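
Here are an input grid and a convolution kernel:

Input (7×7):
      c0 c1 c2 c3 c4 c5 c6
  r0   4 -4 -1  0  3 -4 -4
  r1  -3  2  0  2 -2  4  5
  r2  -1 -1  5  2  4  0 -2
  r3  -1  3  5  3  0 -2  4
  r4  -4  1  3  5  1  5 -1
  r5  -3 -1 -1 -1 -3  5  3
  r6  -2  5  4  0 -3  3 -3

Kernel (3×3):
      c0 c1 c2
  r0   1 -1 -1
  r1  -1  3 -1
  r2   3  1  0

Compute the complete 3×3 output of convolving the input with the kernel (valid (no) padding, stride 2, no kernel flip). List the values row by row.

Output[0,0]: The receptive field on the input at this output position is [4 -4 -1 / -3 2 0 / -1 -1 5]. Elementwise product with the kernel and sum: 4·1 + -4·-1 + -1·-1 + -3·-1 + 2·3 + 0·-1 + -1·3 + -1·1.

14 21 32
-11 17 4
-8 10 6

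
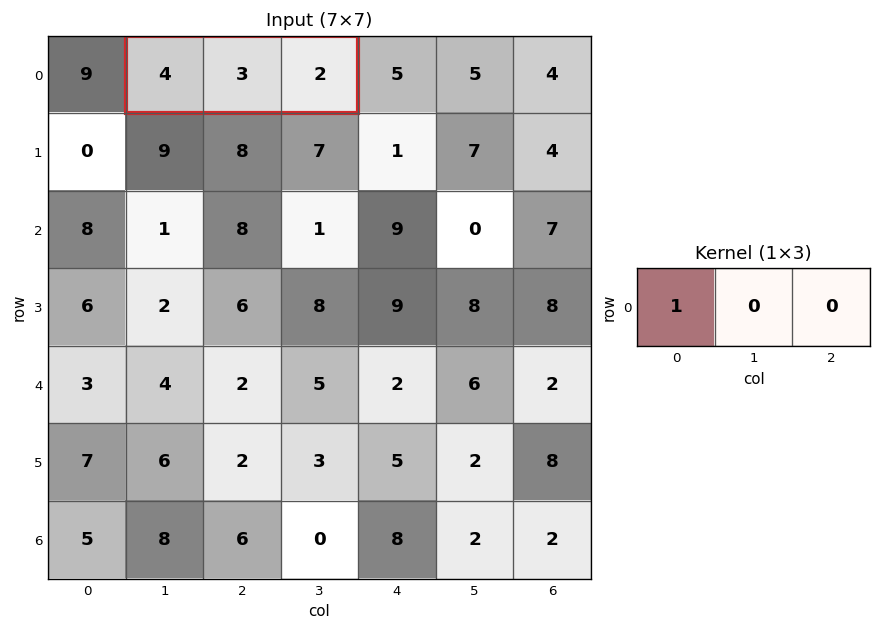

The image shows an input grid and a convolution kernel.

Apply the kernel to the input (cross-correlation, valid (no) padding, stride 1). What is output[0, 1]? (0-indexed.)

The receptive field on the input at this output position is [4 3 2]. Elementwise product with the kernel and sum: 4·1.

4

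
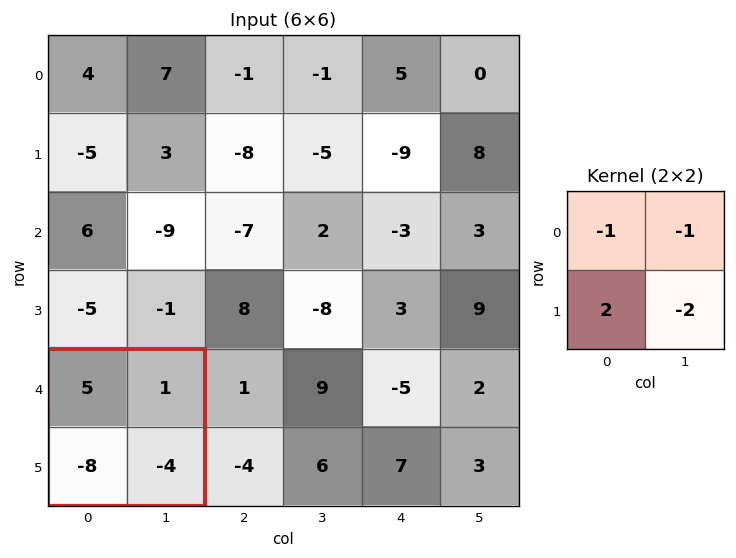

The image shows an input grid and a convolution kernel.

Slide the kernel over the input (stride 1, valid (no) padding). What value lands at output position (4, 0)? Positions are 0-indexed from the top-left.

-14

The receptive field on the input at this output position is [5 1 / -8 -4]. Elementwise product with the kernel and sum: 5·-1 + 1·-1 + -8·2 + -4·-2.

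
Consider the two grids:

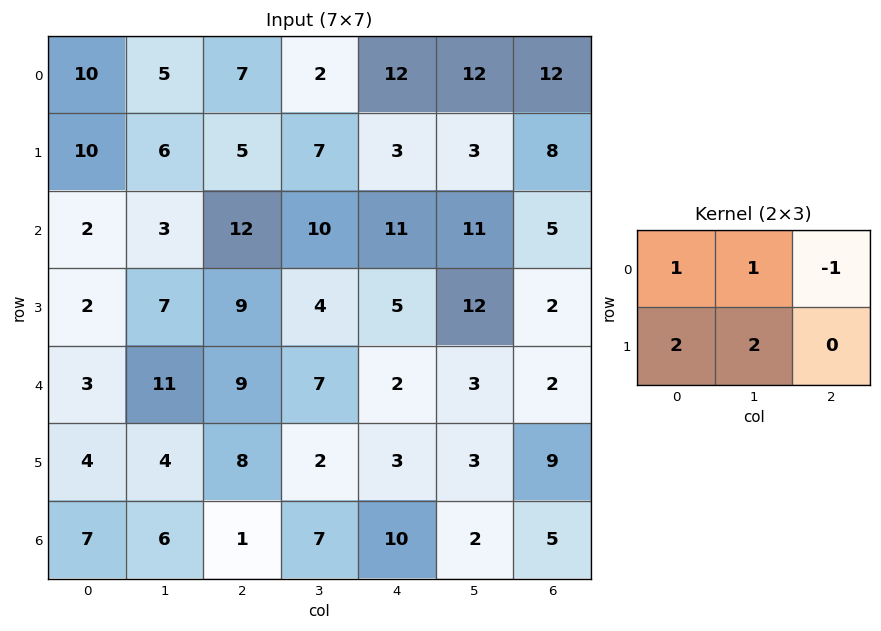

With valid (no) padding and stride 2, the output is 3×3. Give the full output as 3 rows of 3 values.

40 21 24
11 37 51
21 34 15

Output[0,0]: The receptive field on the input at this output position is [10 5 7 / 10 6 5]. Elementwise product with the kernel and sum: 10·1 + 5·1 + 7·-1 + 10·2 + 6·2.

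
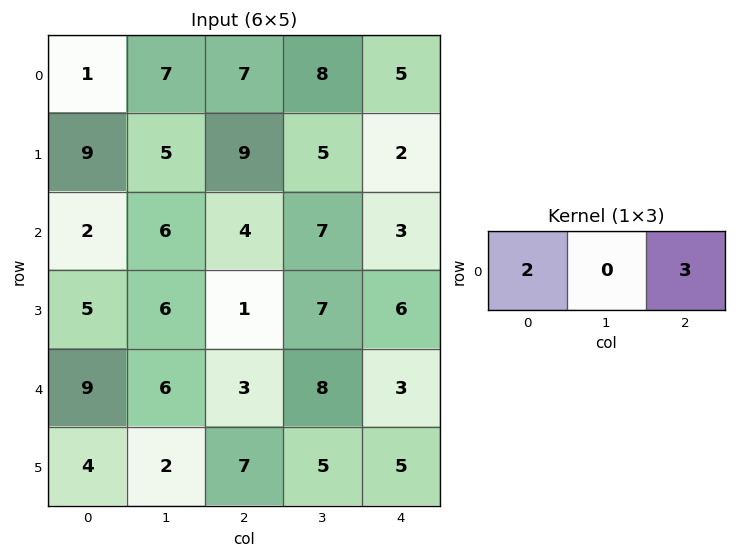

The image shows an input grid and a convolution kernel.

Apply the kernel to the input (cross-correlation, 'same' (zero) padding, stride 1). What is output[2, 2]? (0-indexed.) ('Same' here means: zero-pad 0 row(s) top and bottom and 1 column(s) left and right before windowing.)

33

The receptive field on the zero-padded input at this output position is [6 4 7]. Elementwise product with the kernel and sum: 6·2 + 7·3.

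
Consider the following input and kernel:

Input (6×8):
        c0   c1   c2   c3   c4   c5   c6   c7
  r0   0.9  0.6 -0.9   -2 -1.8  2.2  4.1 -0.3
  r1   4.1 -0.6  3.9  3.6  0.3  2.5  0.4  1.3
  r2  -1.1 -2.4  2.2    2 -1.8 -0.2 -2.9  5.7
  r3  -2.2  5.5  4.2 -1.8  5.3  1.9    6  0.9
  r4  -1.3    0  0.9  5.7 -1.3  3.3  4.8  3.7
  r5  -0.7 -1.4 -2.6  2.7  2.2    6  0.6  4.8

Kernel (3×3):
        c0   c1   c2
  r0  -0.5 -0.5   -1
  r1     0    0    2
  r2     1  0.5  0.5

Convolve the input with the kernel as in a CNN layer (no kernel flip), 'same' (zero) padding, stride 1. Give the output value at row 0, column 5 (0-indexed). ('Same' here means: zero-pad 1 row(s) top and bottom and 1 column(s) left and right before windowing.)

9.95

The receptive field on the zero-padded input at this output position is [0 0 0 / -1.8 2.2 4.1 / 0.3 2.5 0.4]. Elementwise product with the kernel and sum: 0·-0.5 + 0·-0.5 + 0·-1 + 4.1·2 + 0.3·1 + 2.5·0.5 + 0.4·0.5.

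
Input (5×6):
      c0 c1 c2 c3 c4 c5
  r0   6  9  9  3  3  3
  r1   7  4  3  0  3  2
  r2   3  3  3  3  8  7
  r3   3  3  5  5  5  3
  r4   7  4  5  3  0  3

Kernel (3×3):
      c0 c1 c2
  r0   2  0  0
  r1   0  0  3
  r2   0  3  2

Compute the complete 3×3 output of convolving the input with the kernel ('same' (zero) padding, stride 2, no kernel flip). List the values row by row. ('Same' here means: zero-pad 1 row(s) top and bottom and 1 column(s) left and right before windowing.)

56 18 22
24 42 42
12 15 19

Output[0,0]: The receptive field on the zero-padded input at this output position is [0 0 0 / 0 6 9 / 0 7 4]. Elementwise product with the kernel and sum: 0·2 + 9·3 + 7·3 + 4·2.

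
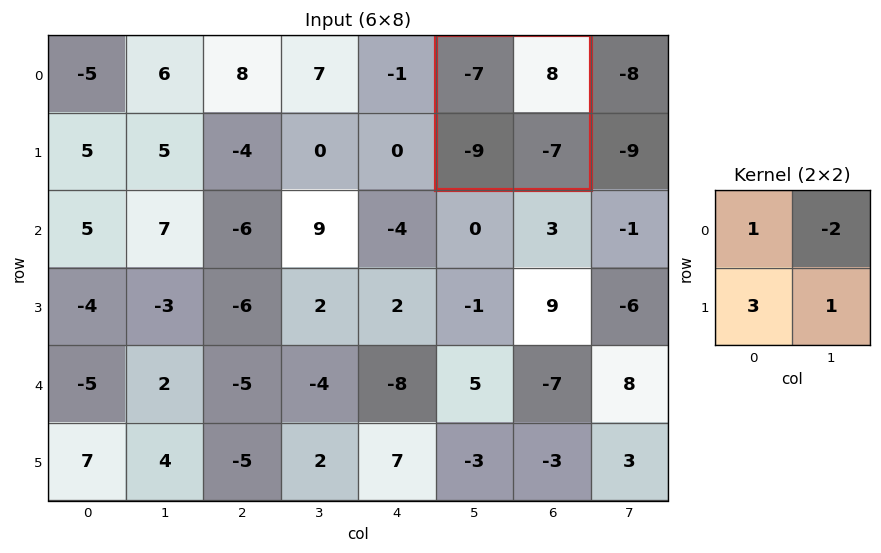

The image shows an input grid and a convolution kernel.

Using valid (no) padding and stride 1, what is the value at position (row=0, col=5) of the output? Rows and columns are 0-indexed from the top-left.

The receptive field on the input at this output position is [-7 8 / -9 -7]. Elementwise product with the kernel and sum: -7·1 + 8·-2 + -9·3 + -7·1.

-57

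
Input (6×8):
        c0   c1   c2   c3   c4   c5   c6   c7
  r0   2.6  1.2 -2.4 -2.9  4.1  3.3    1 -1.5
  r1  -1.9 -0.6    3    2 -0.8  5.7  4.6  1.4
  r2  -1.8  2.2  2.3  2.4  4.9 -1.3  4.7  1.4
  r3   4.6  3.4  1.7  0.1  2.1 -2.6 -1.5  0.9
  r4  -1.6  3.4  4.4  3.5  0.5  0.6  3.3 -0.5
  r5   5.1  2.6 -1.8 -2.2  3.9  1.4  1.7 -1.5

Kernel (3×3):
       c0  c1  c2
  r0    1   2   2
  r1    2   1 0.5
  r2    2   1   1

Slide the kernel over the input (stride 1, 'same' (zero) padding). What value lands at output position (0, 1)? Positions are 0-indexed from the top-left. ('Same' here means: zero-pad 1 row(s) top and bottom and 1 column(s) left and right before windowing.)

3.8

The receptive field on the zero-padded input at this output position is [0 0 0 / 2.6 1.2 -2.4 / -1.9 -0.6 3]. Elementwise product with the kernel and sum: 0·1 + 0·2 + 0·2 + 2.6·2 + 1.2·1 + -2.4·0.5 + -1.9·2 + -0.6·1 + 3·1.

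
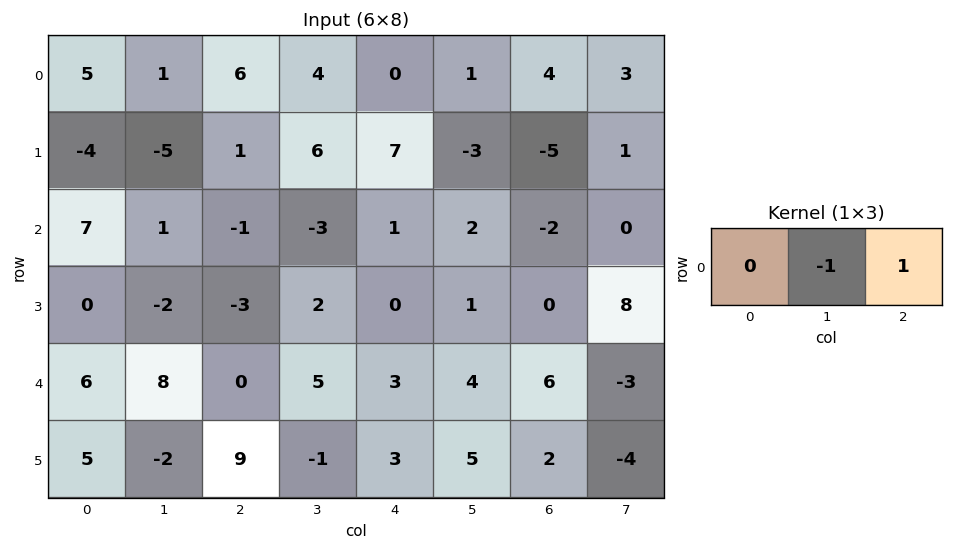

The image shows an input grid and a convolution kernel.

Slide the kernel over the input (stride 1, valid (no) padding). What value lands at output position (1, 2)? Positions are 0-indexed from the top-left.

1

The receptive field on the input at this output position is [1 6 7]. Elementwise product with the kernel and sum: 6·-1 + 7·1.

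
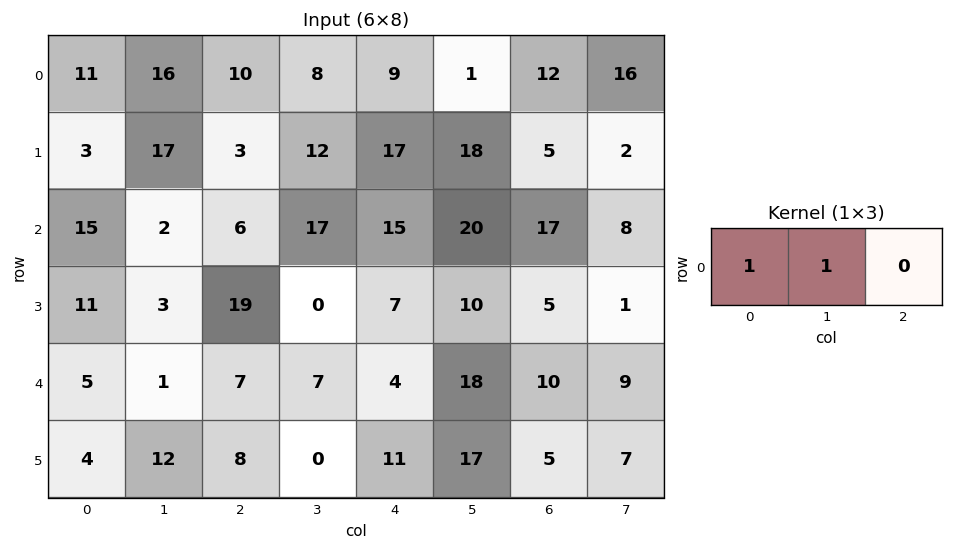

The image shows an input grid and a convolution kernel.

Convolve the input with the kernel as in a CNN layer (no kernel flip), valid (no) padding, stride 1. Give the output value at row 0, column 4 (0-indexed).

The receptive field on the input at this output position is [9 1 12]. Elementwise product with the kernel and sum: 9·1 + 1·1.

10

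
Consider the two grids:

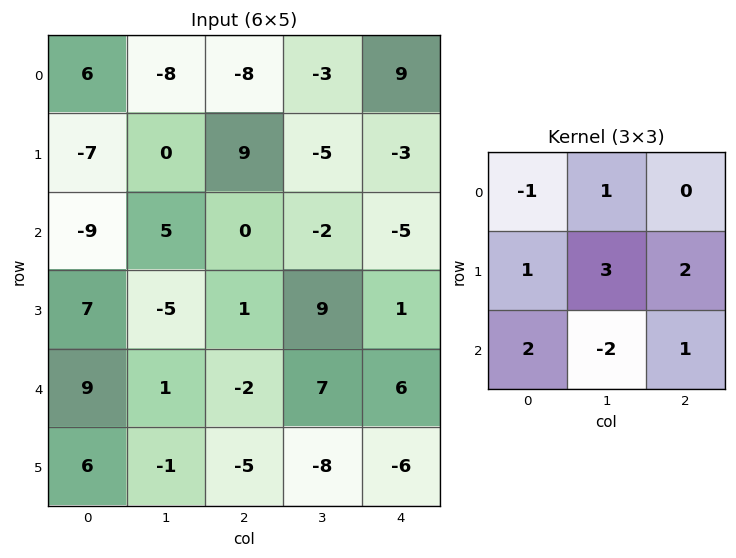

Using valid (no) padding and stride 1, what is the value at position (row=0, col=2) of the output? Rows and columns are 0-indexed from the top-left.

The receptive field on the input at this output position is [-8 -3 9 / 9 -5 -3 / 0 -2 -5]. Elementwise product with the kernel and sum: -8·-1 + -3·1 + 9·1 + -5·3 + -3·2 + 0·2 + -2·-2 + -5·1.

-8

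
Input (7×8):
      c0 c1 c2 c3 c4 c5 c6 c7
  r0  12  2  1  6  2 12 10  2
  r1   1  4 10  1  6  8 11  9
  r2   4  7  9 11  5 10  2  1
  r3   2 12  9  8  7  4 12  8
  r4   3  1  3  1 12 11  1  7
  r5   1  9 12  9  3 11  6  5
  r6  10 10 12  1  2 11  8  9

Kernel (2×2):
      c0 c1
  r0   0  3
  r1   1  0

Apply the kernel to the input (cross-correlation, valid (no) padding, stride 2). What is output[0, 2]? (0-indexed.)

42

The receptive field on the input at this output position is [2 12 / 6 8]. Elementwise product with the kernel and sum: 12·3 + 6·1.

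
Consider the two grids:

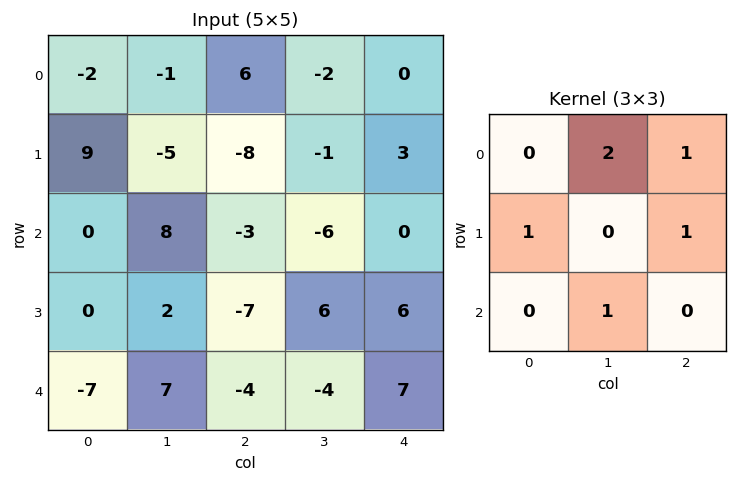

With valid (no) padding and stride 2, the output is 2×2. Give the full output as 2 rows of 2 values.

Output[0,0]: The receptive field on the input at this output position is [-2 -1 6 / 9 -5 -8 / 0 8 -3]. Elementwise product with the kernel and sum: -1·2 + 6·1 + 9·1 + -8·1 + 8·1.

13 -15
13 -17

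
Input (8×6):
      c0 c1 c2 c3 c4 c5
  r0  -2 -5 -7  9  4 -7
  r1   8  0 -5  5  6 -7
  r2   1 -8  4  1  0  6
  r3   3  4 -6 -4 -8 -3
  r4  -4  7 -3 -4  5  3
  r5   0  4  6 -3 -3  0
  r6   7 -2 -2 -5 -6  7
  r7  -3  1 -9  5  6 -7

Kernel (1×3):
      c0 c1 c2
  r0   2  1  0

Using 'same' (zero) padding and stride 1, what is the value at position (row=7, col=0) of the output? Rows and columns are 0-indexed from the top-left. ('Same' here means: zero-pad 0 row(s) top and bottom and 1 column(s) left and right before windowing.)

The receptive field on the zero-padded input at this output position is [0 -3 1]. Elementwise product with the kernel and sum: 0·2 + -3·1.

-3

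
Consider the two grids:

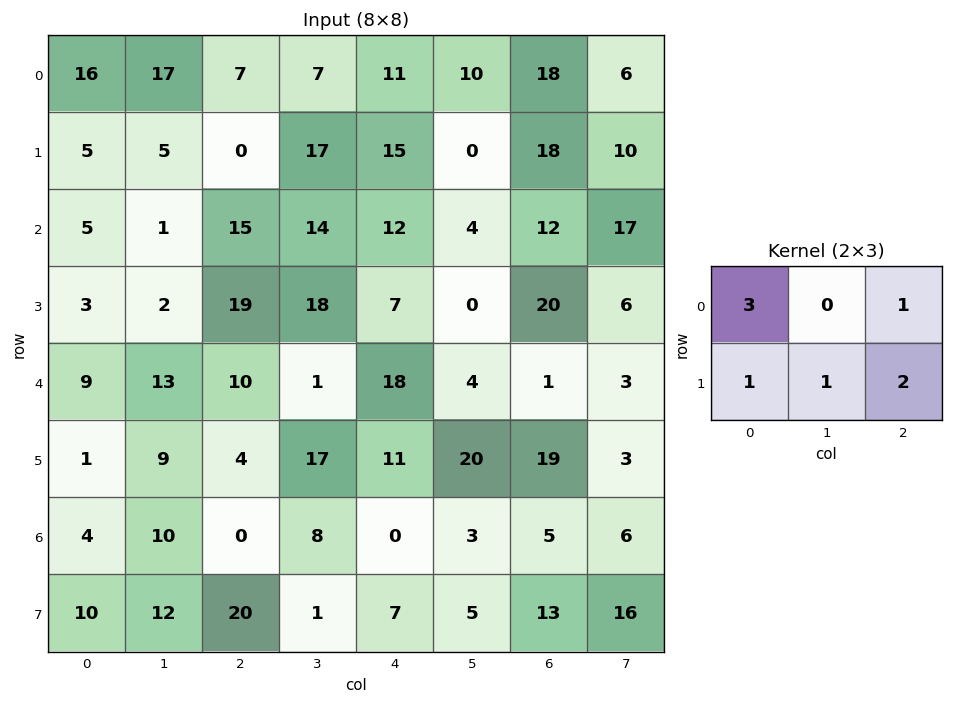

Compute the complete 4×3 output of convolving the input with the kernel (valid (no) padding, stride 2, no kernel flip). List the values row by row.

65 79 102
73 108 95
55 91 124
74 35 43

Output[0,0]: The receptive field on the input at this output position is [16 17 7 / 5 5 0]. Elementwise product with the kernel and sum: 16·3 + 7·1 + 5·1 + 5·1 + 0·2.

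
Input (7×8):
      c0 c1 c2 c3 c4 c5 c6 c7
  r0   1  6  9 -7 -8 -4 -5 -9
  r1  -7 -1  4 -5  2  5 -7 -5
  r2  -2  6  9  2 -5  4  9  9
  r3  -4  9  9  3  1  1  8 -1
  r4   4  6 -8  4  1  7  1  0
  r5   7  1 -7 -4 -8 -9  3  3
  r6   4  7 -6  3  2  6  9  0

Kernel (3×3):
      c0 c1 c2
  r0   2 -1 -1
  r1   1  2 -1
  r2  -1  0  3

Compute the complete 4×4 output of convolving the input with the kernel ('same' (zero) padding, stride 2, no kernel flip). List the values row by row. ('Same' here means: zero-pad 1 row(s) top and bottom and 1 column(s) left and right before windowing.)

Output[0,0]: The receptive field on the zero-padded input at this output position is [0 0 0 / 0 1 6 / 0 -7 -1]. Elementwise product with the kernel and sum: 0·2 + 0·-1 + 0·-1 + 0·1 + 1·2 + 6·-1 + 0·-1 + -1·3.

-7 17 1 -25
25 21 -29 31
0 -21 -20 22
-7 5 10 0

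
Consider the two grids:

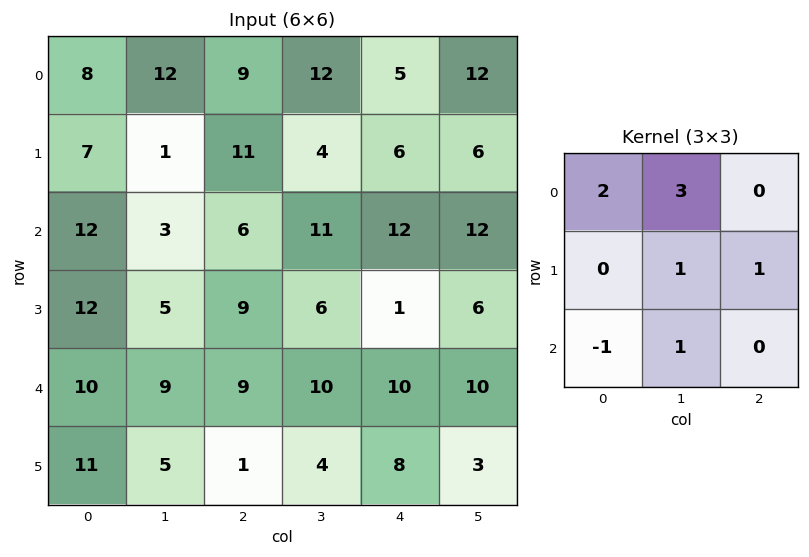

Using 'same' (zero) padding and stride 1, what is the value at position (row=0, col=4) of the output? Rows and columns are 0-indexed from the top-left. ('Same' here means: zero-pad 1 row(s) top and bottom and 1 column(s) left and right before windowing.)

The receptive field on the zero-padded input at this output position is [0 0 0 / 12 5 12 / 4 6 6]. Elementwise product with the kernel and sum: 0·2 + 0·3 + 5·1 + 12·1 + 4·-1 + 6·1.

19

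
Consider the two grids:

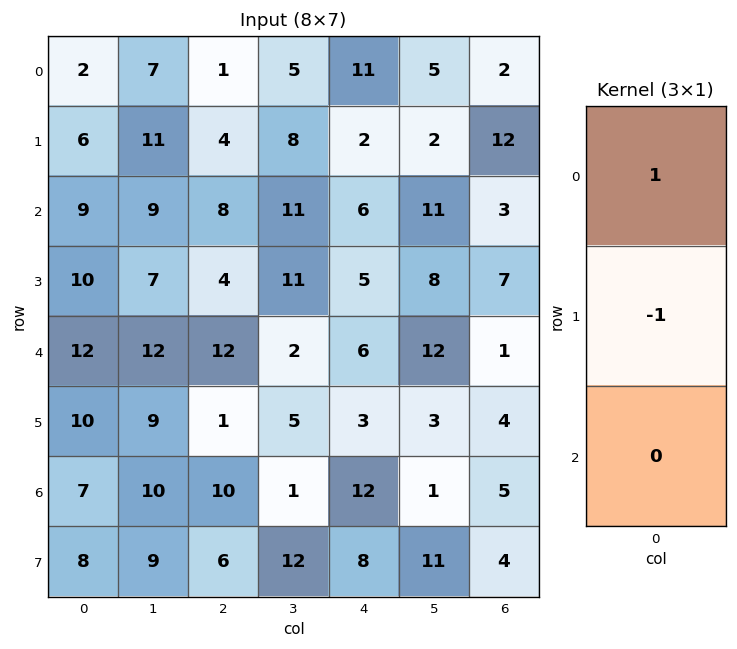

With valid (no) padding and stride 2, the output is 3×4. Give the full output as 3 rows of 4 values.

Output[0,0]: The receptive field on the input at this output position is [2 / 6 / 9]. Elementwise product with the kernel and sum: 2·1 + 6·-1.

-4 -3 9 -10
-1 4 1 -4
2 11 3 -3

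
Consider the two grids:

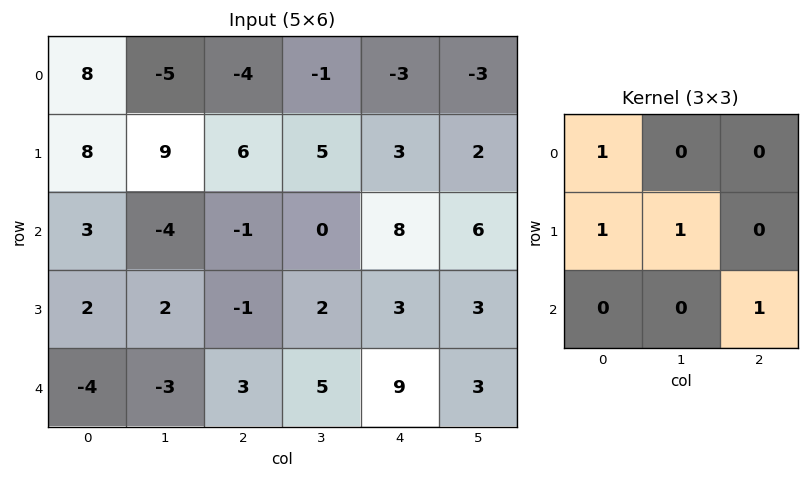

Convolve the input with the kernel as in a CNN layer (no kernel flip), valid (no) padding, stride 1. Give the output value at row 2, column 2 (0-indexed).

The receptive field on the input at this output position is [-1 0 8 / -1 2 3 / 3 5 9]. Elementwise product with the kernel and sum: -1·1 + -1·1 + 2·1 + 9·1.

9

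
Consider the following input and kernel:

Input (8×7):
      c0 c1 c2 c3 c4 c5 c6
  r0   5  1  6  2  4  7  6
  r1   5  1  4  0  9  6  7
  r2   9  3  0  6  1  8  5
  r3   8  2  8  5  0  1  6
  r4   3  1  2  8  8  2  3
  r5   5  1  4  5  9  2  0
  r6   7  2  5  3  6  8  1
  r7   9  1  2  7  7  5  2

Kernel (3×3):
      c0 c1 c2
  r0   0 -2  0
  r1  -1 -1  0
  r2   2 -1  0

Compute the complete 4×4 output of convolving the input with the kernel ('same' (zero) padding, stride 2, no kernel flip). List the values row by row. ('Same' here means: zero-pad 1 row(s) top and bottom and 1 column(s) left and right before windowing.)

-10 -9 -15 -8
-27 -15 -15 -31
-24 -21 -15 -13
-26 -15 -20 -1

Output[0,0]: The receptive field on the zero-padded input at this output position is [0 0 0 / 0 5 1 / 0 5 1]. Elementwise product with the kernel and sum: 0·-2 + 0·-1 + 5·-1 + 0·2 + 5·-1.
Output[0,1]: The receptive field on the zero-padded input at this output position is [0 0 0 / 1 6 2 / 1 4 0]. Elementwise product with the kernel and sum: 0·-2 + 1·-1 + 6·-1 + 1·2 + 4·-1.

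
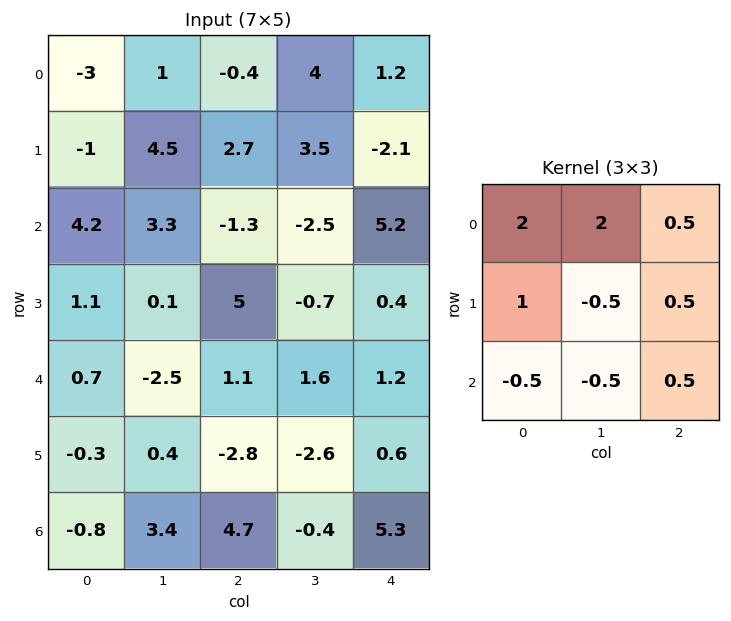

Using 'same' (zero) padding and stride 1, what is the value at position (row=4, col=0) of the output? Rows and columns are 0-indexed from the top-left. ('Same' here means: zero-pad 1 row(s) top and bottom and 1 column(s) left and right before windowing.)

The receptive field on the zero-padded input at this output position is [0 1.1 0.1 / 0 0.7 -2.5 / 0 -0.3 0.4]. Elementwise product with the kernel and sum: 0·2 + 1.1·2 + 0.1·0.5 + 0·1 + 0.7·-0.5 + -2.5·0.5 + 0·-0.5 + -0.3·-0.5 + 0.4·0.5.

1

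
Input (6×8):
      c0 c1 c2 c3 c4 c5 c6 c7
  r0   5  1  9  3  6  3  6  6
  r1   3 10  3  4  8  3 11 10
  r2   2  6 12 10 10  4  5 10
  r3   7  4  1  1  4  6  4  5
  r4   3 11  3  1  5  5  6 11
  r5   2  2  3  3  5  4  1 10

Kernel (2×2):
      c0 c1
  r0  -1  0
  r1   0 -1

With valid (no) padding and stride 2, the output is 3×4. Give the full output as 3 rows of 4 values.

Output[0,0]: The receptive field on the input at this output position is [5 1 / 3 10]. Elementwise product with the kernel and sum: 5·-1 + 10·-1.

-15 -13 -9 -16
-6 -13 -16 -10
-5 -6 -9 -16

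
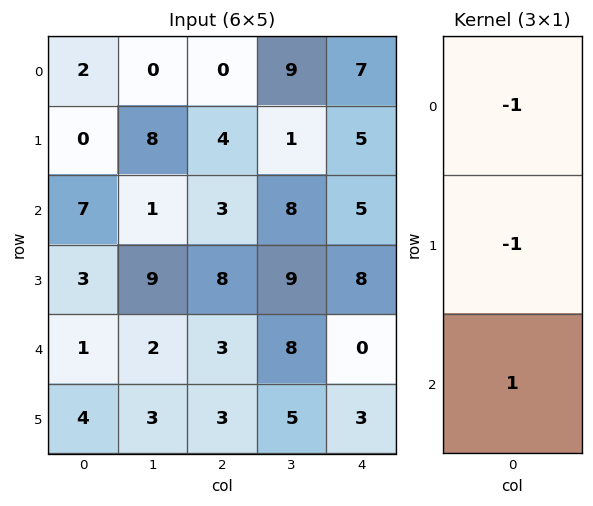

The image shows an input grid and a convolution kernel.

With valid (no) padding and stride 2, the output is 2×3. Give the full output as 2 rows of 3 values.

5 -1 -7
-9 -8 -13

Output[0,0]: The receptive field on the input at this output position is [2 / 0 / 7]. Elementwise product with the kernel and sum: 2·-1 + 0·-1 + 7·1.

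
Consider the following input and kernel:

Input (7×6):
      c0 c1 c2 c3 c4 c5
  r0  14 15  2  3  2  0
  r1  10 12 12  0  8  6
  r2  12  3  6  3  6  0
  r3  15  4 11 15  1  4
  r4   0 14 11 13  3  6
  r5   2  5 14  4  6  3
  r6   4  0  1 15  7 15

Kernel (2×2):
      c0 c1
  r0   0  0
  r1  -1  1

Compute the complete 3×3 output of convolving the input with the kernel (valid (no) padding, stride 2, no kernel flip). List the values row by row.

Output[0,0]: The receptive field on the input at this output position is [14 15 / 10 12]. Elementwise product with the kernel and sum: 10·-1 + 12·1.

2 -12 -2
-11 4 3
3 -10 -3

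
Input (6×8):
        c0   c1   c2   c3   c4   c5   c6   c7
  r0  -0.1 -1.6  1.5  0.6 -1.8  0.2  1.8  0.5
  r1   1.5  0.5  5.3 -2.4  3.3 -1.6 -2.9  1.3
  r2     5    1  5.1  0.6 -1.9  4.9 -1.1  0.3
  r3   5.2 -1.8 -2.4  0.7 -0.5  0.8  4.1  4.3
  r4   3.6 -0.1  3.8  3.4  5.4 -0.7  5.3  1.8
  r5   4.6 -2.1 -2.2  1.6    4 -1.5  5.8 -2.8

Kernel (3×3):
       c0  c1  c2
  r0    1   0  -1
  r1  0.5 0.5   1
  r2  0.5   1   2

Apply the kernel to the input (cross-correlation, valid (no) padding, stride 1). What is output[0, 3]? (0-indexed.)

7.45

The receptive field on the input at this output position is [0.6 -1.8 0.2 / -2.4 3.3 -1.6 / 0.6 -1.9 4.9]. Elementwise product with the kernel and sum: 0.6·1 + 0.2·-1 + -2.4·0.5 + 3.3·0.5 + -1.6·1 + 0.6·0.5 + -1.9·1 + 4.9·2.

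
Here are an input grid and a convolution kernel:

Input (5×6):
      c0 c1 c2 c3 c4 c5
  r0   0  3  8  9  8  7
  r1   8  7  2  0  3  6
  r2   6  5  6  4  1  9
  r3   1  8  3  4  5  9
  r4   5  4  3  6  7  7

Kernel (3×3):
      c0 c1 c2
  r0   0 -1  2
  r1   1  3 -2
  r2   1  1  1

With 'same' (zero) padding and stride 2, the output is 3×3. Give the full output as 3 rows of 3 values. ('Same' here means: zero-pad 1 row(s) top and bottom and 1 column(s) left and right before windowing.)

Output[0,0]: The receptive field on the zero-padded input at this output position is [0 0 0 / 0 0 3 / 0 8 7]. Elementwise product with the kernel and sum: 0·-1 + 0·2 + 0·1 + 0·3 + 3·-2 + 0·1 + 8·1 + 7·1.

9 18 28
23 28 16
22 6 26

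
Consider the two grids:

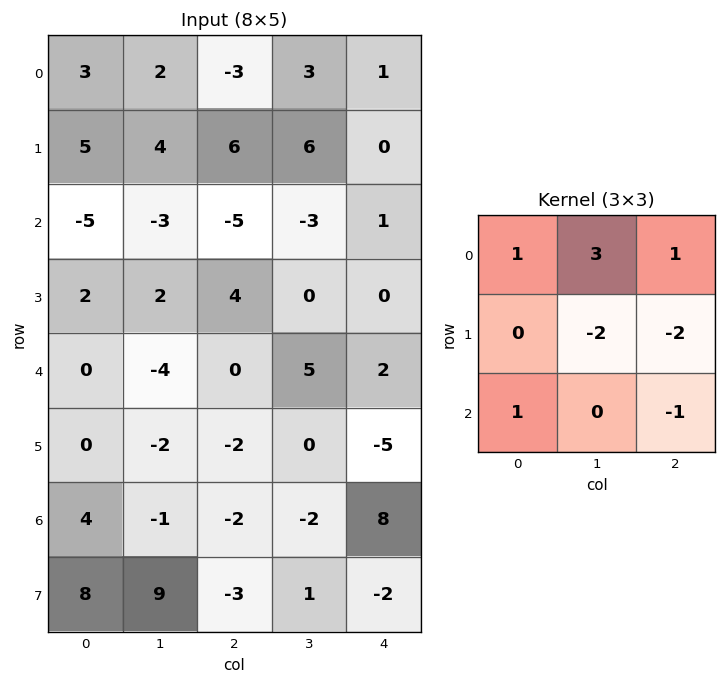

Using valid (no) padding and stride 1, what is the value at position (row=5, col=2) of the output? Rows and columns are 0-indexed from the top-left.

The receptive field on the input at this output position is [-2 0 -5 / -2 -2 8 / -3 1 -2]. Elementwise product with the kernel and sum: -2·1 + 0·3 + -5·1 + -2·-2 + 8·-2 + -3·1 + -2·-1.

-20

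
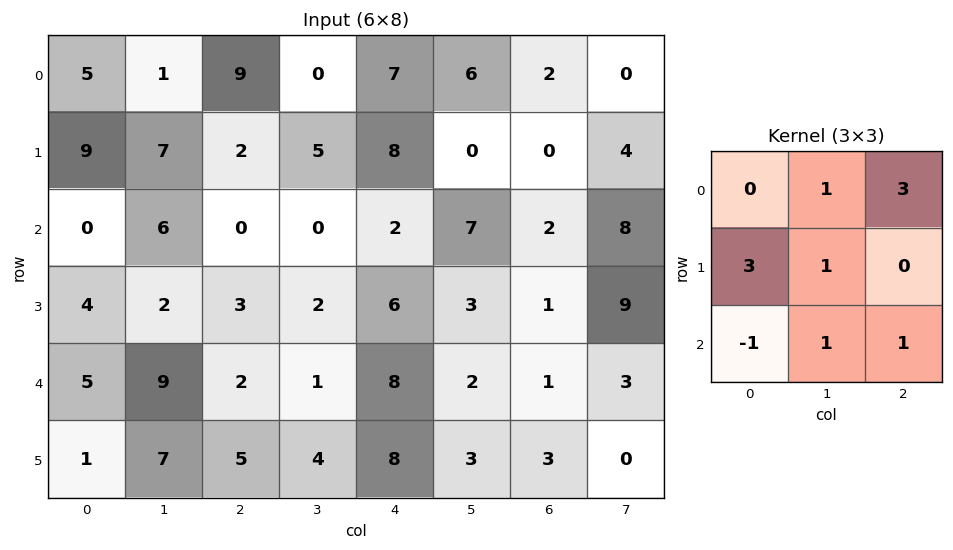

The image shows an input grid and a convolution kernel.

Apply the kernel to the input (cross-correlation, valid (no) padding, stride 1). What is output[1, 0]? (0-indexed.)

The receptive field on the input at this output position is [9 7 2 / 0 6 0 / 4 2 3]. Elementwise product with the kernel and sum: 7·1 + 2·3 + 0·3 + 6·1 + 4·-1 + 2·1 + 3·1.

20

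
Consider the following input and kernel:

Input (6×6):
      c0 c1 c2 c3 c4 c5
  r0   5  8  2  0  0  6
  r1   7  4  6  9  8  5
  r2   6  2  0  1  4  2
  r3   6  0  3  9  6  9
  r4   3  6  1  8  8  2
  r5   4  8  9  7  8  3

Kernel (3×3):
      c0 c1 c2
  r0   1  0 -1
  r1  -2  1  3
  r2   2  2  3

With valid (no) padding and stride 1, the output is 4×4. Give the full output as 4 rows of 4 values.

Output[0,0]: The receptive field on the input at this output position is [5 8 2 / 7 4 6 / 6 2 0]. Elementwise product with the kernel and sum: 5·1 + 2·-1 + 7·-2 + 4·1 + 6·3 + 6·2 + 2·2 + 0·3.

27 40 37 15
12 27 53 69
24 69 59 52
57 59 83 37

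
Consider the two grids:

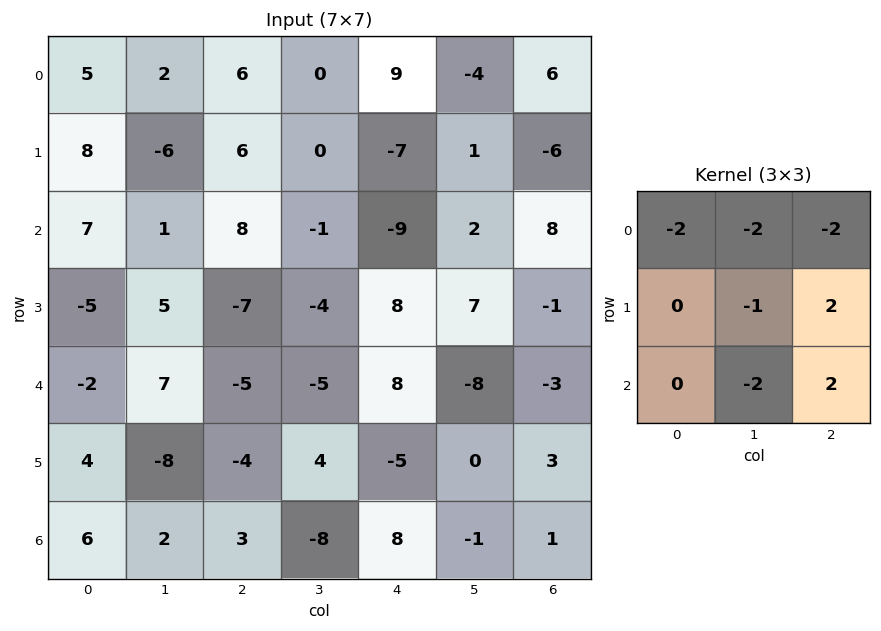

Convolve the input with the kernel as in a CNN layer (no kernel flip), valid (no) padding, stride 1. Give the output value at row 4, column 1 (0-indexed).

-4

The receptive field on the input at this output position is [7 -5 -5 / -8 -4 4 / 2 3 -8]. Elementwise product with the kernel and sum: 7·-2 + -5·-2 + -5·-2 + -4·-1 + 4·2 + 3·-2 + -8·2.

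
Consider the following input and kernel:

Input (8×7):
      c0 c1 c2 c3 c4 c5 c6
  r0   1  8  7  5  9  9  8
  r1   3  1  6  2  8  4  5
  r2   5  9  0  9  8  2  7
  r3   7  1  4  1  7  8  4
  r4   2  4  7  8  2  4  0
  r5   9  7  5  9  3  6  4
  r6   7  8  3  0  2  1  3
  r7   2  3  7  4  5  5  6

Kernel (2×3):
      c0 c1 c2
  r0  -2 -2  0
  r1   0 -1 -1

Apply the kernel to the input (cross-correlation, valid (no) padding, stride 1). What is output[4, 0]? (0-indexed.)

The receptive field on the input at this output position is [2 4 7 / 9 7 5]. Elementwise product with the kernel and sum: 2·-2 + 4·-2 + 7·-1 + 5·-1.

-24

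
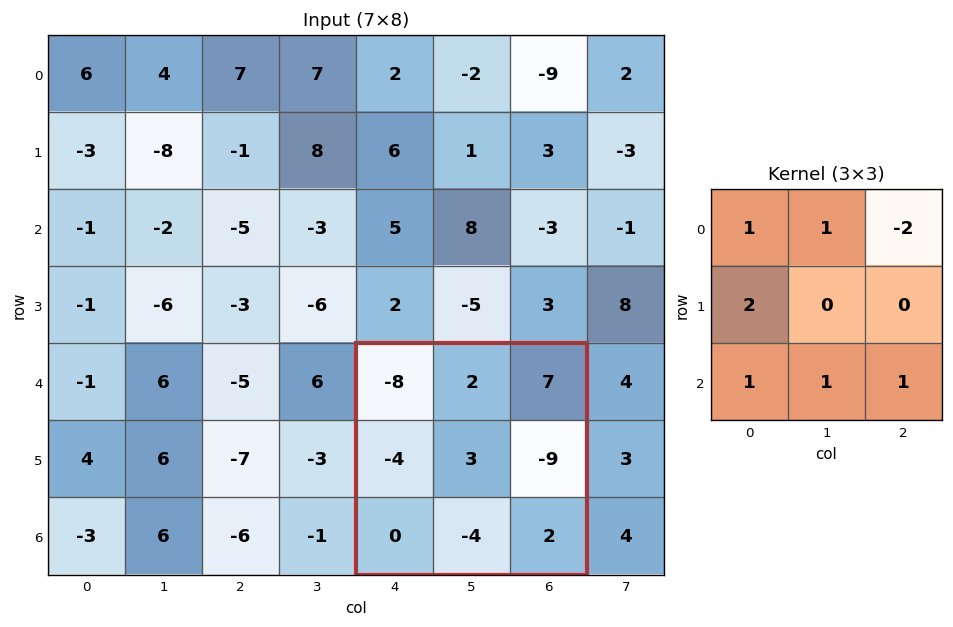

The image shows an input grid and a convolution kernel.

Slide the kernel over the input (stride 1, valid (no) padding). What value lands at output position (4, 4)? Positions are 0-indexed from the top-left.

-30

The receptive field on the input at this output position is [-8 2 7 / -4 3 -9 / 0 -4 2]. Elementwise product with the kernel and sum: -8·1 + 2·1 + 7·-2 + -4·2 + 0·1 + -4·1 + 2·1.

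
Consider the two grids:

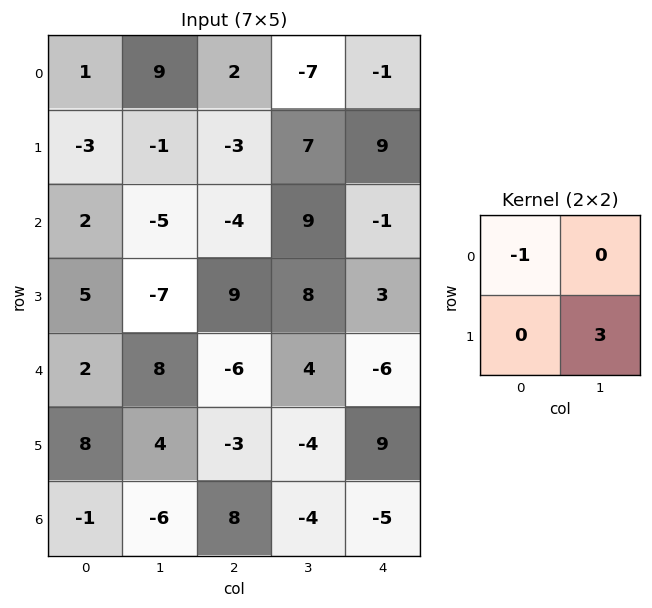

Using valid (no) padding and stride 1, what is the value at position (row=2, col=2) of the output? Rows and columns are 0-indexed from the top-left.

The receptive field on the input at this output position is [-4 9 / 9 8]. Elementwise product with the kernel and sum: -4·-1 + 8·3.

28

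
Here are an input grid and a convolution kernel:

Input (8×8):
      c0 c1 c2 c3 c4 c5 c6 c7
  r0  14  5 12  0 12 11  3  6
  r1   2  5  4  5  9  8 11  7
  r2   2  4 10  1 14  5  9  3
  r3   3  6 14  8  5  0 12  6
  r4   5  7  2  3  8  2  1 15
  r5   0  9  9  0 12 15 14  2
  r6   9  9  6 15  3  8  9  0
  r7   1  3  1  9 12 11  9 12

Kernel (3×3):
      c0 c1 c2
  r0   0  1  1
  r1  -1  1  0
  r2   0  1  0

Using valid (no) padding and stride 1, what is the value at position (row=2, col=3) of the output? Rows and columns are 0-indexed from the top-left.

The receptive field on the input at this output position is [1 14 5 / 8 5 0 / 3 8 2]. Elementwise product with the kernel and sum: 14·1 + 5·1 + 8·-1 + 5·1 + 8·1.

24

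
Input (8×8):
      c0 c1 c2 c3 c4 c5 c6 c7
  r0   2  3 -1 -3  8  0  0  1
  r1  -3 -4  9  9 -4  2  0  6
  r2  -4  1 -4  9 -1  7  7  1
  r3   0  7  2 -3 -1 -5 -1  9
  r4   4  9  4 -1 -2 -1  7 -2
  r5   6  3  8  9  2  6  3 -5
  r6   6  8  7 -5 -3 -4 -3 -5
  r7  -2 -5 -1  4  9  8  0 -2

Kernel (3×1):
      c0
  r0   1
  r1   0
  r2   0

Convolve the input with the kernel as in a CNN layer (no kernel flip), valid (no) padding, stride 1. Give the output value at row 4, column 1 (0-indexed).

The receptive field on the input at this output position is [9 / 3 / 8]. Elementwise product with the kernel and sum: 9·1.

9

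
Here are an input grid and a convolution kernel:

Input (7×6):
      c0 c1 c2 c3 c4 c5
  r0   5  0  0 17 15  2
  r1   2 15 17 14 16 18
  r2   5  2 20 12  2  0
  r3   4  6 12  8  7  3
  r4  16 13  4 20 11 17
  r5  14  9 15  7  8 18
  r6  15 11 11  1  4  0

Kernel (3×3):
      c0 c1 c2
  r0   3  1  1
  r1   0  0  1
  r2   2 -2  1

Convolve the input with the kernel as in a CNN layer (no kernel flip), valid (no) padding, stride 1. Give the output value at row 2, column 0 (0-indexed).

The receptive field on the input at this output position is [5 2 20 / 4 6 12 / 16 13 4]. Elementwise product with the kernel and sum: 5·3 + 2·1 + 20·1 + 12·1 + 16·2 + 13·-2 + 4·1.

59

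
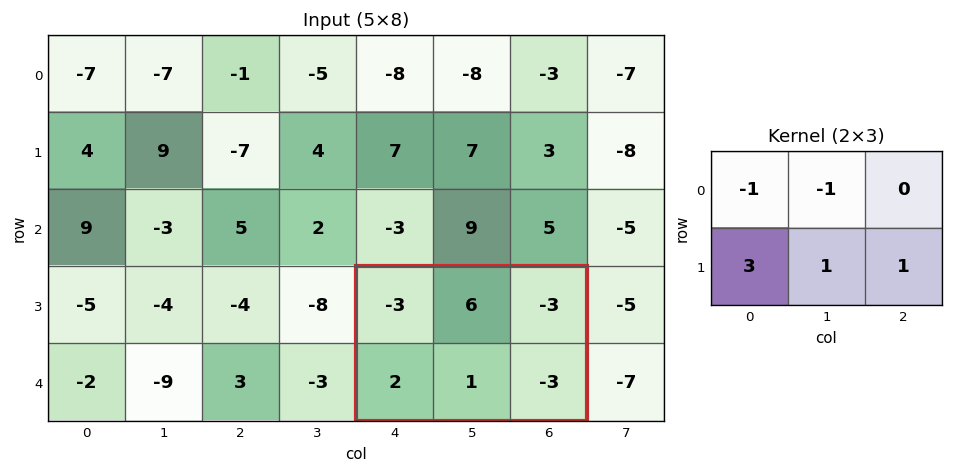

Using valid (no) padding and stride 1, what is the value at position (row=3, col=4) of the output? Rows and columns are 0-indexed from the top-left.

1

The receptive field on the input at this output position is [-3 6 -3 / 2 1 -3]. Elementwise product with the kernel and sum: -3·-1 + 6·-1 + 2·3 + 1·1 + -3·1.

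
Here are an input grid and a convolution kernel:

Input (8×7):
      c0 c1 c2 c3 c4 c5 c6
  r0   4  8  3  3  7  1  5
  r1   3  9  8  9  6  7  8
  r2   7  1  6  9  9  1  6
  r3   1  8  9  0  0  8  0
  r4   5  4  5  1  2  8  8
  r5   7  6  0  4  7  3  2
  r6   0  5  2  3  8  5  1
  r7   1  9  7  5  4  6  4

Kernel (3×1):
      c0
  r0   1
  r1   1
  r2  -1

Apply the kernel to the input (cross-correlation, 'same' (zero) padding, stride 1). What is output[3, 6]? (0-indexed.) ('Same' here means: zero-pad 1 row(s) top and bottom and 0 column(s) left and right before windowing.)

-2

The receptive field on the zero-padded input at this output position is [6 / 0 / 8]. Elementwise product with the kernel and sum: 6·1 + 0·1 + 8·-1.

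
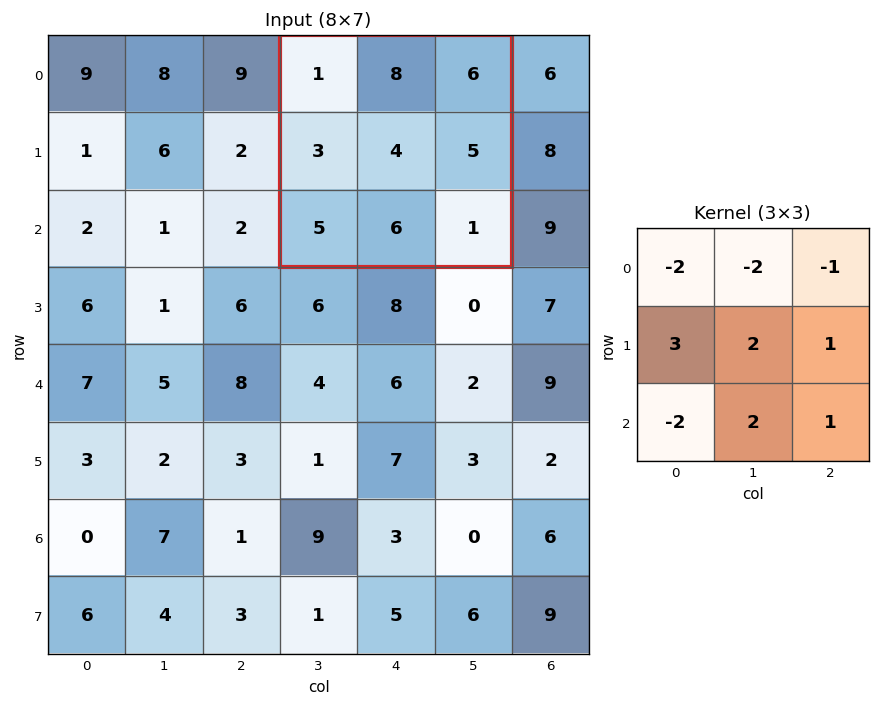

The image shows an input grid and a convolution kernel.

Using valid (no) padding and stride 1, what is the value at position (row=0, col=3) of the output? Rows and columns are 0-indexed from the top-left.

1

The receptive field on the input at this output position is [1 8 6 / 3 4 5 / 5 6 1]. Elementwise product with the kernel and sum: 1·-2 + 8·-2 + 6·-1 + 3·3 + 4·2 + 5·1 + 5·-2 + 6·2 + 1·1.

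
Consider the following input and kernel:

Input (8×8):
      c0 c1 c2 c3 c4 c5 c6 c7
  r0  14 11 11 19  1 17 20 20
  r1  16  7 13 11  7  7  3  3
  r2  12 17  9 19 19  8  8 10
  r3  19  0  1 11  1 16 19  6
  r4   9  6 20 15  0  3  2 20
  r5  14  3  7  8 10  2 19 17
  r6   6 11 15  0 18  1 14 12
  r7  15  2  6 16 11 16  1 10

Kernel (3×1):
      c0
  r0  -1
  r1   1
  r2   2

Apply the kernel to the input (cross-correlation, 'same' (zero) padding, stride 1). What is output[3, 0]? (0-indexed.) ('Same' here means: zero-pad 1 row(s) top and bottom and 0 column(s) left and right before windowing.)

The receptive field on the zero-padded input at this output position is [12 / 19 / 9]. Elementwise product with the kernel and sum: 12·-1 + 19·1 + 9·2.

25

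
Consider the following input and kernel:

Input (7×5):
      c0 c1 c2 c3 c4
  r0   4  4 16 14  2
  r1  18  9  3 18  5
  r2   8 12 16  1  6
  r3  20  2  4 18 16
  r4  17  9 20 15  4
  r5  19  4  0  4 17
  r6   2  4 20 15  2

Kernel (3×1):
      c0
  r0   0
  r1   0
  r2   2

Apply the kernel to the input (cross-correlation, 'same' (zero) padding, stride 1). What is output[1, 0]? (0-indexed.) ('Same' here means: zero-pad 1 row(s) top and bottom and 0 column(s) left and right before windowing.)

16

The receptive field on the zero-padded input at this output position is [4 / 18 / 8]. Elementwise product with the kernel and sum: 8·2.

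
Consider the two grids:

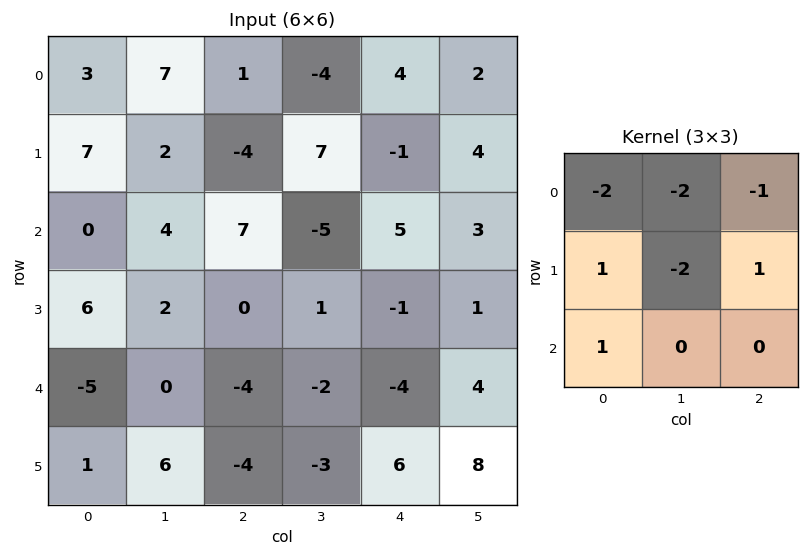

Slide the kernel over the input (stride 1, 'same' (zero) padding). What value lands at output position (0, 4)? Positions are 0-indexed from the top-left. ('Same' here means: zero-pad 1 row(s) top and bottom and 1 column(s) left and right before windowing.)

The receptive field on the zero-padded input at this output position is [0 0 0 / -4 4 2 / 7 -1 4]. Elementwise product with the kernel and sum: 0·-2 + 0·-2 + 0·-1 + -4·1 + 4·-2 + 2·1 + 7·1.

-3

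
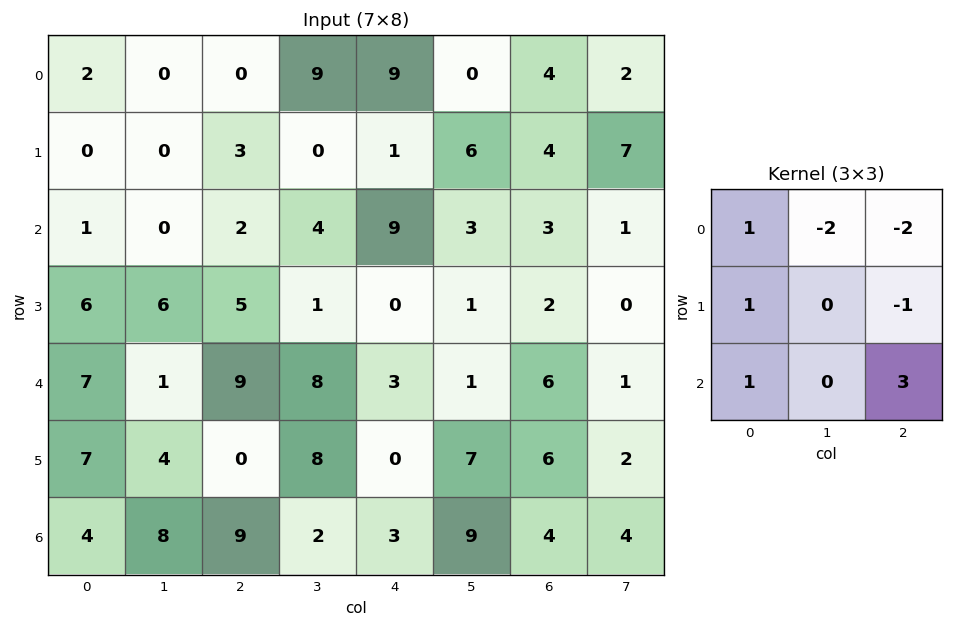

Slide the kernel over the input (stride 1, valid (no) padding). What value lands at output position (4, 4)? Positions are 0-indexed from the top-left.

The receptive field on the input at this output position is [3 1 6 / 0 7 6 / 3 9 4]. Elementwise product with the kernel and sum: 3·1 + 1·-2 + 6·-2 + 0·1 + 6·-1 + 3·1 + 4·3.

-2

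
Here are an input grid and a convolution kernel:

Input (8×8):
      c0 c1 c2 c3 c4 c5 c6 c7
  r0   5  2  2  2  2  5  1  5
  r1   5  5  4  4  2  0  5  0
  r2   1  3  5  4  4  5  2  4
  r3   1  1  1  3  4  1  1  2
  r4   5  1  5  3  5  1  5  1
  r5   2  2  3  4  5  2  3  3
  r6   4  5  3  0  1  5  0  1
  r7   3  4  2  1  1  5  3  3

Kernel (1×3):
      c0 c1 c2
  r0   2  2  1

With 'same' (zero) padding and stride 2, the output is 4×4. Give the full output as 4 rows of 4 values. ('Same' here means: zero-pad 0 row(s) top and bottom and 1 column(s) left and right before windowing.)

Output[0,0]: The receptive field on the zero-padded input at this output position is [0 5 2]. Elementwise product with the kernel and sum: 0·2 + 5·2 + 2·1.
Output[0,1]: The receptive field on the zero-padded input at this output position is [2 2 2]. Elementwise product with the kernel and sum: 2·2 + 2·2 + 2·1.

12 10 13 17
5 20 21 18
11 15 17 13
13 16 7 11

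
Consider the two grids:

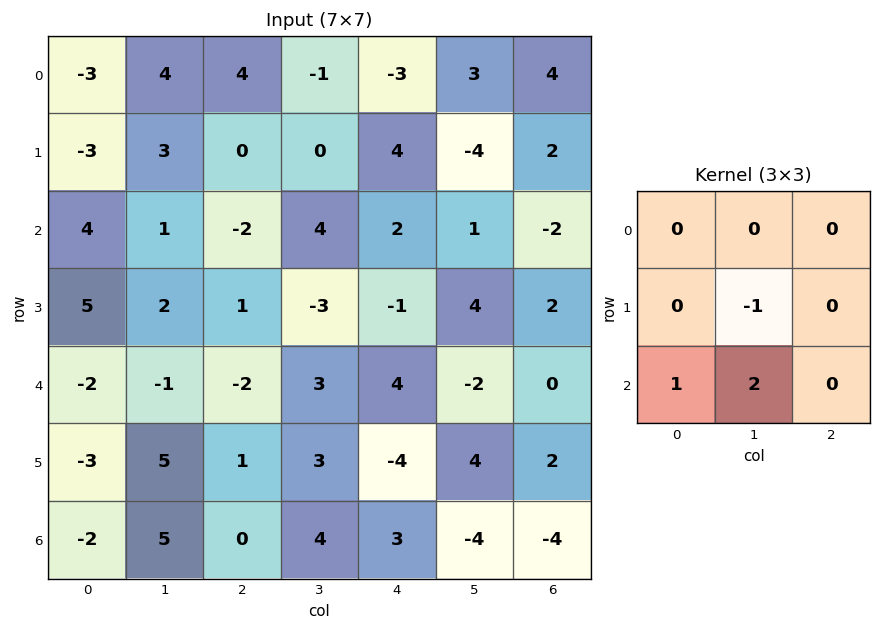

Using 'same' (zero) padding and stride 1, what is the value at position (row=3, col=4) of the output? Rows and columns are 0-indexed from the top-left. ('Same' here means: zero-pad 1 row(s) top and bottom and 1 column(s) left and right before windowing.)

12

The receptive field on the zero-padded input at this output position is [4 2 1 / -3 -1 4 / 3 4 -2]. Elementwise product with the kernel and sum: -1·-1 + 3·1 + 4·2.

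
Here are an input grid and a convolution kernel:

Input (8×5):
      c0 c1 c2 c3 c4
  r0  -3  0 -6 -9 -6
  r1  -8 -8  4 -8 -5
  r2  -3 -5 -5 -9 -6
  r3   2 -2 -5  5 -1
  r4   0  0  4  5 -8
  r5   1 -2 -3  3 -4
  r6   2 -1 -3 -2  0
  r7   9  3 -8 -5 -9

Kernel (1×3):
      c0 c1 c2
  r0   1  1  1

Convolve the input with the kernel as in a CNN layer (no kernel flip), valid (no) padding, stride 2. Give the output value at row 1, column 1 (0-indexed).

The receptive field on the input at this output position is [-5 -9 -6]. Elementwise product with the kernel and sum: -5·1 + -9·1 + -6·1.

-20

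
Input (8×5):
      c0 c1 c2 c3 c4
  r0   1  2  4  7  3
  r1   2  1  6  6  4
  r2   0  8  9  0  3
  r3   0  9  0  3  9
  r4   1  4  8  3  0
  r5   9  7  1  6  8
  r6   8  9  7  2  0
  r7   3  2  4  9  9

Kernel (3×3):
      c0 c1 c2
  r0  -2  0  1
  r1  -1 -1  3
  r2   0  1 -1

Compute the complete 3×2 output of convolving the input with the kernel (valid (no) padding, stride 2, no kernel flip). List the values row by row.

16 -8
-4 12
-5 3

Output[0,0]: The receptive field on the input at this output position is [1 2 4 / 2 1 6 / 0 8 9]. Elementwise product with the kernel and sum: 1·-2 + 4·1 + 2·-1 + 1·-1 + 6·3 + 8·1 + 9·-1.
Output[0,1]: The receptive field on the input at this output position is [4 7 3 / 6 6 4 / 9 0 3]. Elementwise product with the kernel and sum: 4·-2 + 3·1 + 6·-1 + 6·-1 + 4·3 + 0·1 + 3·-1.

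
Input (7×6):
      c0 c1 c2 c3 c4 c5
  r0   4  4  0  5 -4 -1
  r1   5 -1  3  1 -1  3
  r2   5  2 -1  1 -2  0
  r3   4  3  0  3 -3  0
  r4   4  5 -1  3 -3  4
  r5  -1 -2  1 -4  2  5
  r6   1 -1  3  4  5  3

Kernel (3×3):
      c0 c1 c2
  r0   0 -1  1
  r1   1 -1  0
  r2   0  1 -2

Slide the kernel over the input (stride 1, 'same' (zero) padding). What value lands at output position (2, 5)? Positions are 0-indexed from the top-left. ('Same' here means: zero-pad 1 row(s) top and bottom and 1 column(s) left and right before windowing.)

-5

The receptive field on the zero-padded input at this output position is [-1 3 0 / -2 0 0 / -3 0 0]. Elementwise product with the kernel and sum: 3·-1 + 0·1 + -2·1 + 0·-1 + 0·1 + 0·-2.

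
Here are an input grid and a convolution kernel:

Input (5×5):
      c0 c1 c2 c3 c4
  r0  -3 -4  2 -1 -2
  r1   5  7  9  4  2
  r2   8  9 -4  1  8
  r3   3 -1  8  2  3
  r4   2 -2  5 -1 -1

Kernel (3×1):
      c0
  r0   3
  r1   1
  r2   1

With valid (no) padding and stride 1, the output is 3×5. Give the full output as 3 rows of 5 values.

Output[0,0]: The receptive field on the input at this output position is [-3 / 5 / 8]. Elementwise product with the kernel and sum: -3·3 + 5·1 + 8·1.
Output[0,1]: The receptive field on the input at this output position is [-4 / 7 / 9]. Elementwise product with the kernel and sum: -4·3 + 7·1 + 9·1.

4 4 11 2 4
26 29 31 15 17
29 24 1 4 26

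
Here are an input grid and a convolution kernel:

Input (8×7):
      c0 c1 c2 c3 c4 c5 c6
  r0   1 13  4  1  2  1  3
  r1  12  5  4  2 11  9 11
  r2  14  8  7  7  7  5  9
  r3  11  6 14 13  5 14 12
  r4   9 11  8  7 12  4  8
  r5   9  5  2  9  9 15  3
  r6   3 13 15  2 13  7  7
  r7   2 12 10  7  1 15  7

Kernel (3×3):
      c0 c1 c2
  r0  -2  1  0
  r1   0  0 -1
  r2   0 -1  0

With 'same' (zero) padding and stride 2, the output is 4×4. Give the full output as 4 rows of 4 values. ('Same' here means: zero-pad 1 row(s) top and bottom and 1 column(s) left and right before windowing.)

Output[0,0]: The receptive field on the zero-padded input at this output position is [0 0 0 / 0 1 13 / 0 12 5]. Elementwise product with the kernel and sum: 0·-2 + 0·1 + 13·-1 + 12·-1.

-25 -5 -12 -11
-7 -27 -3 -19
-9 -7 -34 -19
-6 -20 -17 -34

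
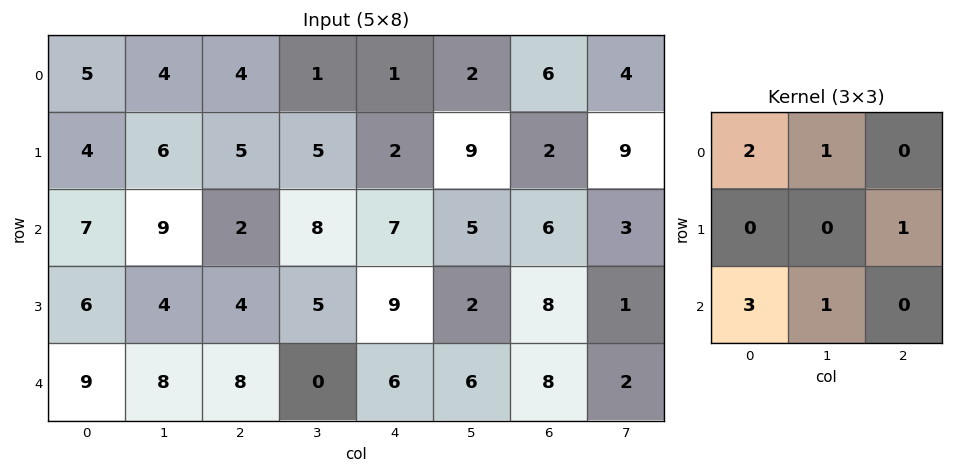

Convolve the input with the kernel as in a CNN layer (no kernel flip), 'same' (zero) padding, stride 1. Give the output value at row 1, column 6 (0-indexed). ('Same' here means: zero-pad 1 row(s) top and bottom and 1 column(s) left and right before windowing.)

40

The receptive field on the zero-padded input at this output position is [2 6 4 / 9 2 9 / 5 6 3]. Elementwise product with the kernel and sum: 2·2 + 6·1 + 9·1 + 5·3 + 6·1.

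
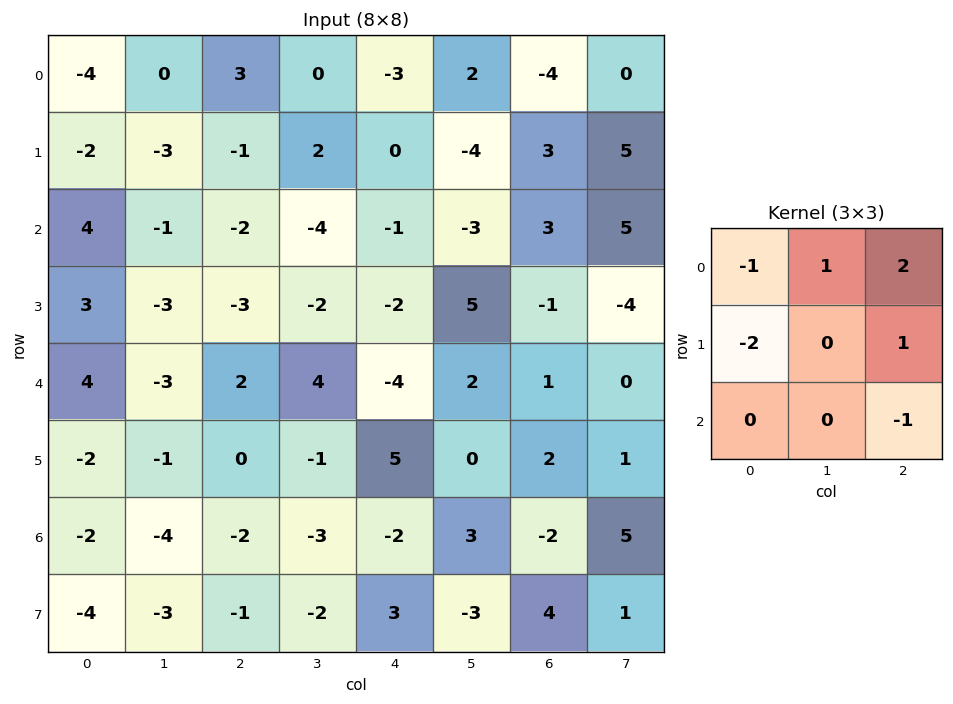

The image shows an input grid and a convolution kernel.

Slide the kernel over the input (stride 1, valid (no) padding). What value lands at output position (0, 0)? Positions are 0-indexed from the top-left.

15

The receptive field on the input at this output position is [-4 0 3 / -2 -3 -1 / 4 -1 -2]. Elementwise product with the kernel and sum: -4·-1 + 0·1 + 3·2 + -2·-2 + -1·1 + -2·-1.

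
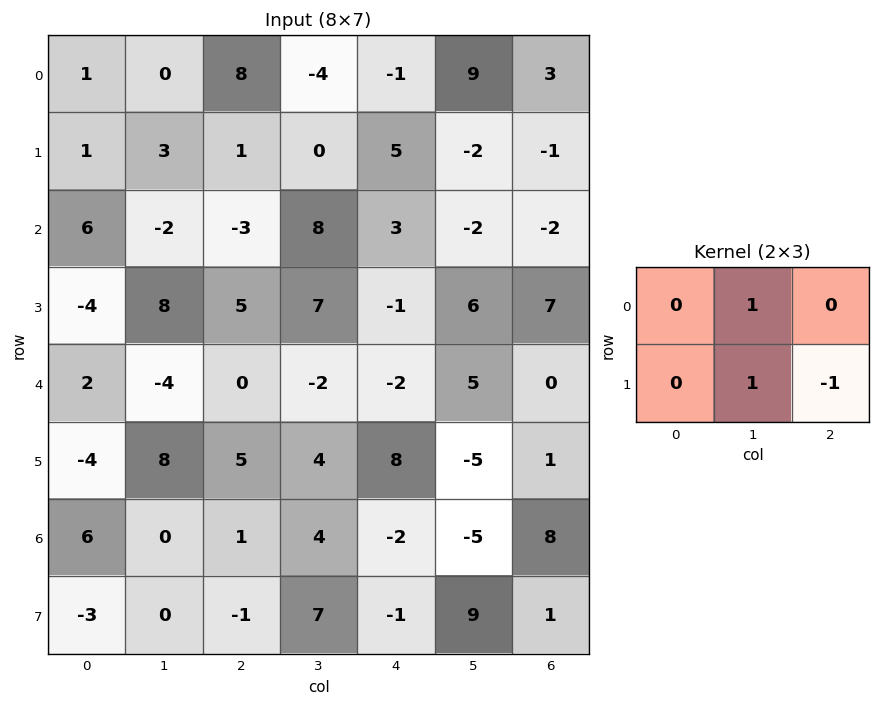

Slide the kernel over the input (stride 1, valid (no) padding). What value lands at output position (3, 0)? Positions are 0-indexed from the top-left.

4

The receptive field on the input at this output position is [-4 8 5 / 2 -4 0]. Elementwise product with the kernel and sum: 8·1 + -4·1 + 0·-1.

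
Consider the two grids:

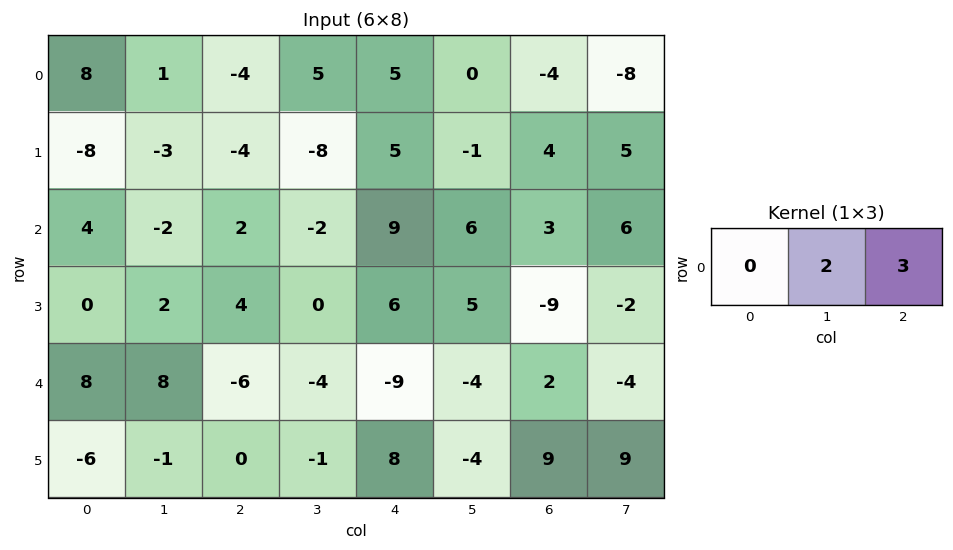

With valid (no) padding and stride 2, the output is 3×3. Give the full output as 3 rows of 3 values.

Output[0,0]: The receptive field on the input at this output position is [8 1 -4]. Elementwise product with the kernel and sum: 1·2 + -4·3.
Output[0,1]: The receptive field on the input at this output position is [-4 5 5]. Elementwise product with the kernel and sum: 5·2 + 5·3.

-10 25 -12
2 23 21
-2 -35 -2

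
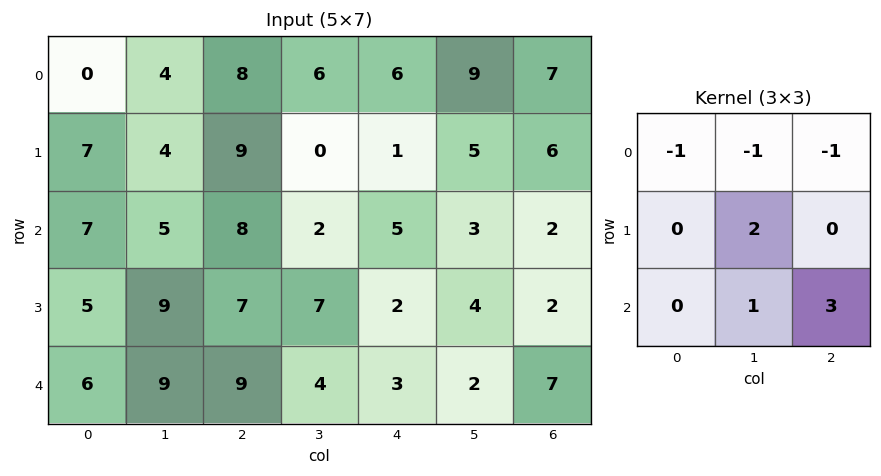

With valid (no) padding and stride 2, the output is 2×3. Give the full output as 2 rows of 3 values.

25 -3 -3
34 12 21

Output[0,0]: The receptive field on the input at this output position is [0 4 8 / 7 4 9 / 7 5 8]. Elementwise product with the kernel and sum: 0·-1 + 4·-1 + 8·-1 + 4·2 + 5·1 + 8·3.
Output[0,1]: The receptive field on the input at this output position is [8 6 6 / 9 0 1 / 8 2 5]. Elementwise product with the kernel and sum: 8·-1 + 6·-1 + 6·-1 + 0·2 + 2·1 + 5·3.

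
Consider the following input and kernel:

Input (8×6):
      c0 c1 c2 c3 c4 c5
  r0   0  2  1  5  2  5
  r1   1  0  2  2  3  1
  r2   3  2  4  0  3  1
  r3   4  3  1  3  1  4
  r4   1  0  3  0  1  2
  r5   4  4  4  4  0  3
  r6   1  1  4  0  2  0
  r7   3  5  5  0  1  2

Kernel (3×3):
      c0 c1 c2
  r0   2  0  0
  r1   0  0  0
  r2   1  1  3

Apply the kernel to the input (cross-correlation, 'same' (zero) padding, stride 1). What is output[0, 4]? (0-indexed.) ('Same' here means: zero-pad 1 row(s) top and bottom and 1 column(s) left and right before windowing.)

The receptive field on the zero-padded input at this output position is [0 0 0 / 5 2 5 / 2 3 1]. Elementwise product with the kernel and sum: 0·2 + 2·1 + 3·1 + 1·3.

8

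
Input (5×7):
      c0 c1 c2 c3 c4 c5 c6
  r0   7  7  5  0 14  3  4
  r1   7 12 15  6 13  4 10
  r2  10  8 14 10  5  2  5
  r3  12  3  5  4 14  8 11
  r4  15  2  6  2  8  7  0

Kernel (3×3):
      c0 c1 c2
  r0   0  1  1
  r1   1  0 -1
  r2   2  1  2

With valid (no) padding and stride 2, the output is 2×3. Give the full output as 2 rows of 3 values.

60 64 32
73 36 33

Output[0,0]: The receptive field on the input at this output position is [7 7 5 / 7 12 15 / 10 8 14]. Elementwise product with the kernel and sum: 7·1 + 5·1 + 7·1 + 15·-1 + 10·2 + 8·1 + 14·2.
Output[0,1]: The receptive field on the input at this output position is [5 0 14 / 15 6 13 / 14 10 5]. Elementwise product with the kernel and sum: 0·1 + 14·1 + 15·1 + 13·-1 + 14·2 + 10·1 + 5·2.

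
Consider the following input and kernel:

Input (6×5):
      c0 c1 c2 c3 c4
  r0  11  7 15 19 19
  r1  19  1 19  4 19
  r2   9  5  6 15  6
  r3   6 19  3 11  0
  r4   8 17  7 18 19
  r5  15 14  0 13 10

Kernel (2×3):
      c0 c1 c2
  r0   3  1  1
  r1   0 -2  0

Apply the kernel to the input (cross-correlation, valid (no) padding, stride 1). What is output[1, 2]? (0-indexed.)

50

The receptive field on the input at this output position is [19 4 19 / 6 15 6]. Elementwise product with the kernel and sum: 19·3 + 4·1 + 19·1 + 15·-2.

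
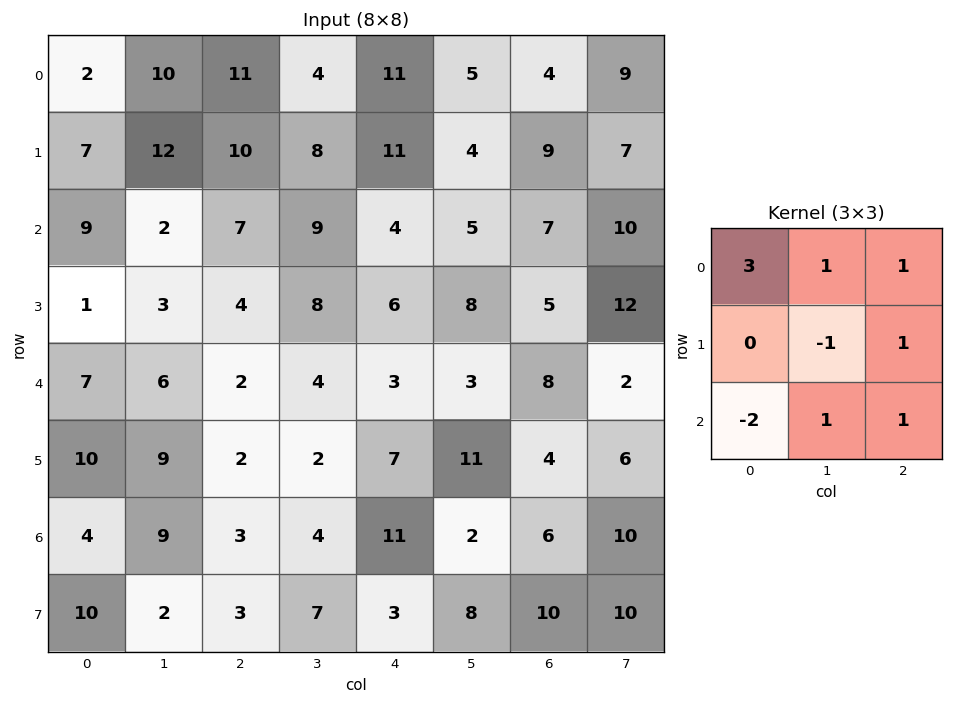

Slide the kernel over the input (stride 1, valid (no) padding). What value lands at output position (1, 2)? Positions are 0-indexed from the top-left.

50

The receptive field on the input at this output position is [10 8 11 / 7 9 4 / 4 8 6]. Elementwise product with the kernel and sum: 10·3 + 8·1 + 11·1 + 9·-1 + 4·1 + 4·-2 + 8·1 + 6·1.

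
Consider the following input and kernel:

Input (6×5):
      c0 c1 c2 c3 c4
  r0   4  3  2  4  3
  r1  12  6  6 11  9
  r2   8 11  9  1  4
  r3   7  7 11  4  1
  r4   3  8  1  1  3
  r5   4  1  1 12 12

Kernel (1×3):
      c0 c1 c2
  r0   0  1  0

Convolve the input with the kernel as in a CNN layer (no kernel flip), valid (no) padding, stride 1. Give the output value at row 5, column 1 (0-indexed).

The receptive field on the input at this output position is [1 1 12]. Elementwise product with the kernel and sum: 1·1.

1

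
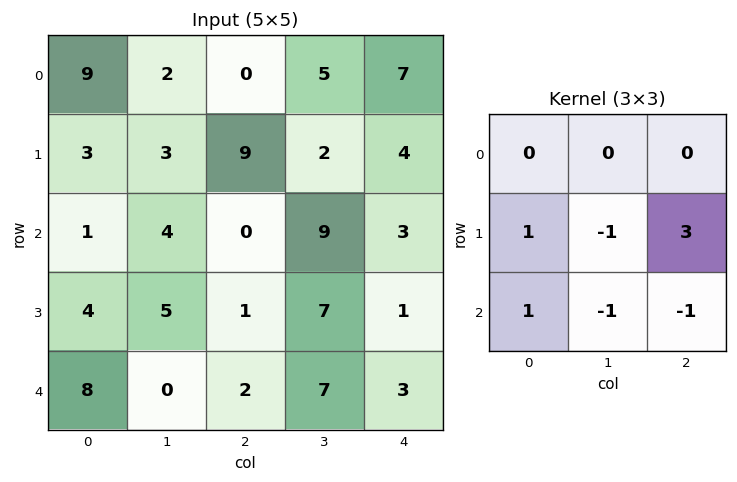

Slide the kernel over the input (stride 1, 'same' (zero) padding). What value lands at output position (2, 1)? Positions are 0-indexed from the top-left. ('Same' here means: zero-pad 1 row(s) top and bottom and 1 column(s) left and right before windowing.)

The receptive field on the zero-padded input at this output position is [3 3 9 / 1 4 0 / 4 5 1]. Elementwise product with the kernel and sum: 1·1 + 4·-1 + 0·3 + 4·1 + 5·-1 + 1·-1.

-5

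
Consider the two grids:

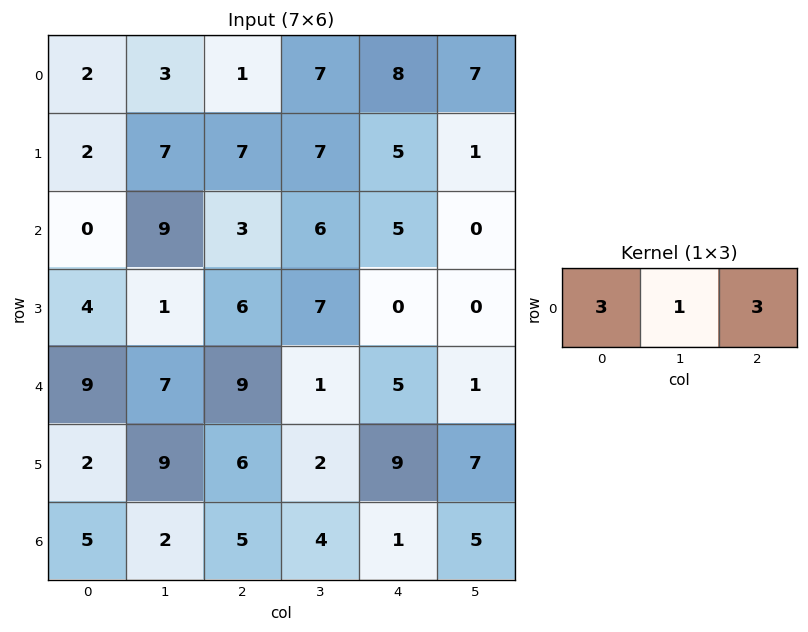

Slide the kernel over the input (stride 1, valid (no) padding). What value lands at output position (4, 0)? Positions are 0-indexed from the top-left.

61

The receptive field on the input at this output position is [9 7 9]. Elementwise product with the kernel and sum: 9·3 + 7·1 + 9·3.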